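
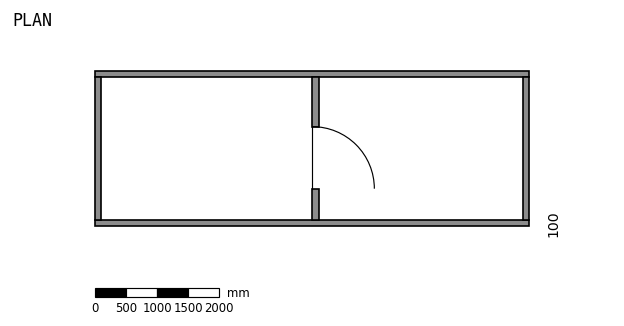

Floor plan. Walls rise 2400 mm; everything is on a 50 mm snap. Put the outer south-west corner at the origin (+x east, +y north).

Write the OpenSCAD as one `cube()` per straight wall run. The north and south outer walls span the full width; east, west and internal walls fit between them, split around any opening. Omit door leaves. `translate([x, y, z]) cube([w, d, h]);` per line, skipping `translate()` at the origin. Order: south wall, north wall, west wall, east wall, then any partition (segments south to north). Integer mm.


cube([7000, 100, 2400]);
translate([0, 2400, 0]) cube([7000, 100, 2400]);
translate([0, 100, 0]) cube([100, 2300, 2400]);
translate([6900, 100, 0]) cube([100, 2300, 2400]);
translate([3500, 100, 0]) cube([100, 500, 2400]);
translate([3500, 1600, 0]) cube([100, 800, 2400]);


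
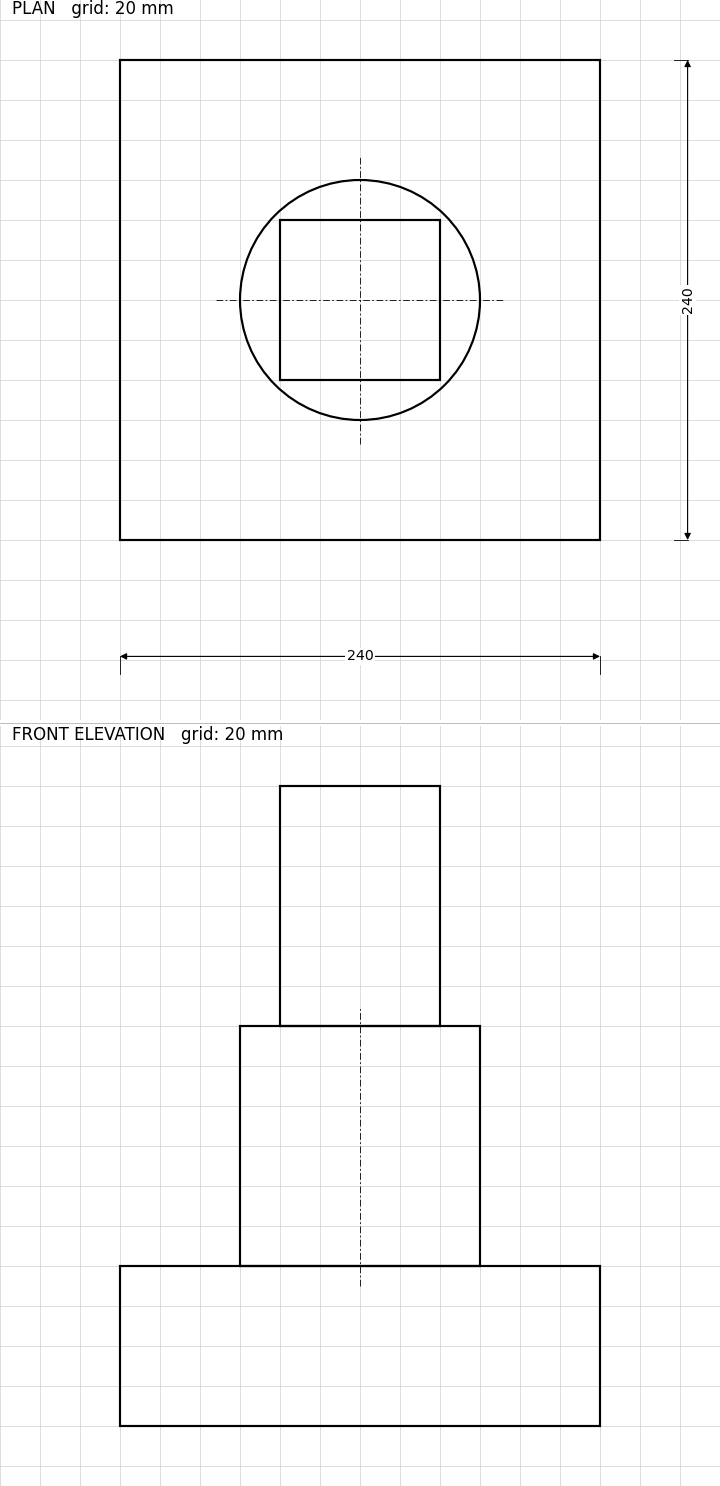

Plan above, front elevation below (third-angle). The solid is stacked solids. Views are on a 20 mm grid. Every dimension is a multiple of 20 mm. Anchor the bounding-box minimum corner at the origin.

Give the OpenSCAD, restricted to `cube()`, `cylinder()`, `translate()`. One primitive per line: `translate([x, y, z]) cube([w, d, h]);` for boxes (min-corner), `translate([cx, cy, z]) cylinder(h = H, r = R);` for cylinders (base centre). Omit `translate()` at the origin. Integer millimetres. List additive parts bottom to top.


cube([240, 240, 80]);
translate([120, 120, 80]) cylinder(h = 120, r = 60);
translate([80, 80, 200]) cube([80, 80, 120]);


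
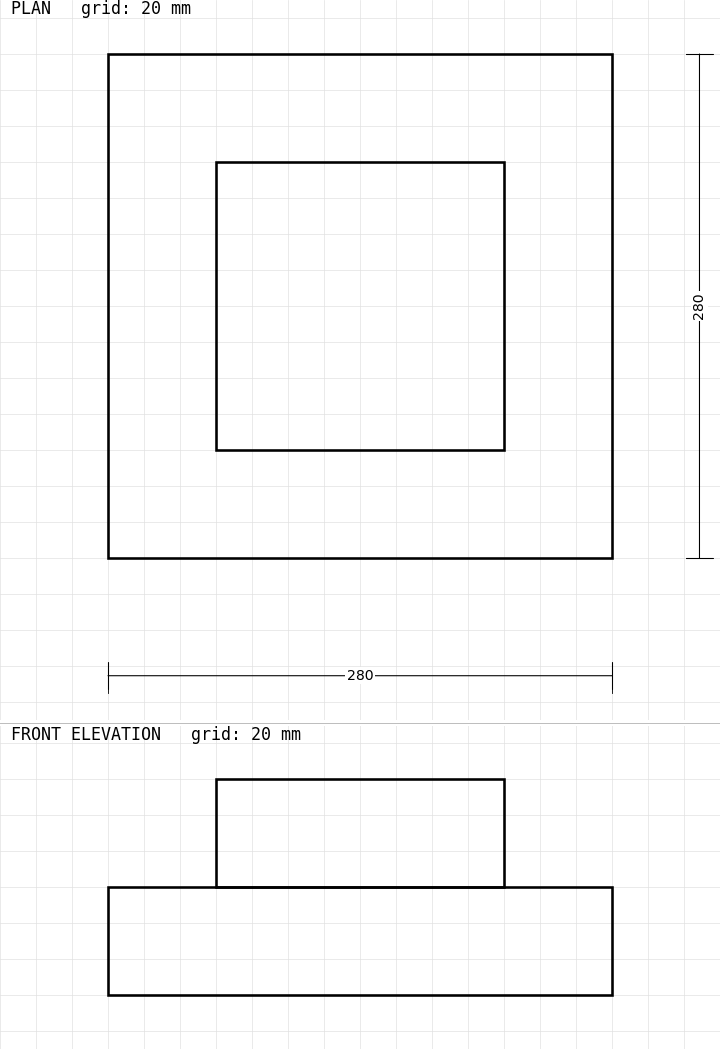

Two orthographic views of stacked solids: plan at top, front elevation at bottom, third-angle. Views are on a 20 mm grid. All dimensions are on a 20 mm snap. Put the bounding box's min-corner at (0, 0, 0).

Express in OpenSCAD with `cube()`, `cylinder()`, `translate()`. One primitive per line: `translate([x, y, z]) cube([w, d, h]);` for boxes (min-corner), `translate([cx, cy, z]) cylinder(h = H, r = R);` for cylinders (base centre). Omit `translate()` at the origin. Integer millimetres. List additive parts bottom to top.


cube([280, 280, 60]);
translate([60, 60, 60]) cube([160, 160, 60]);


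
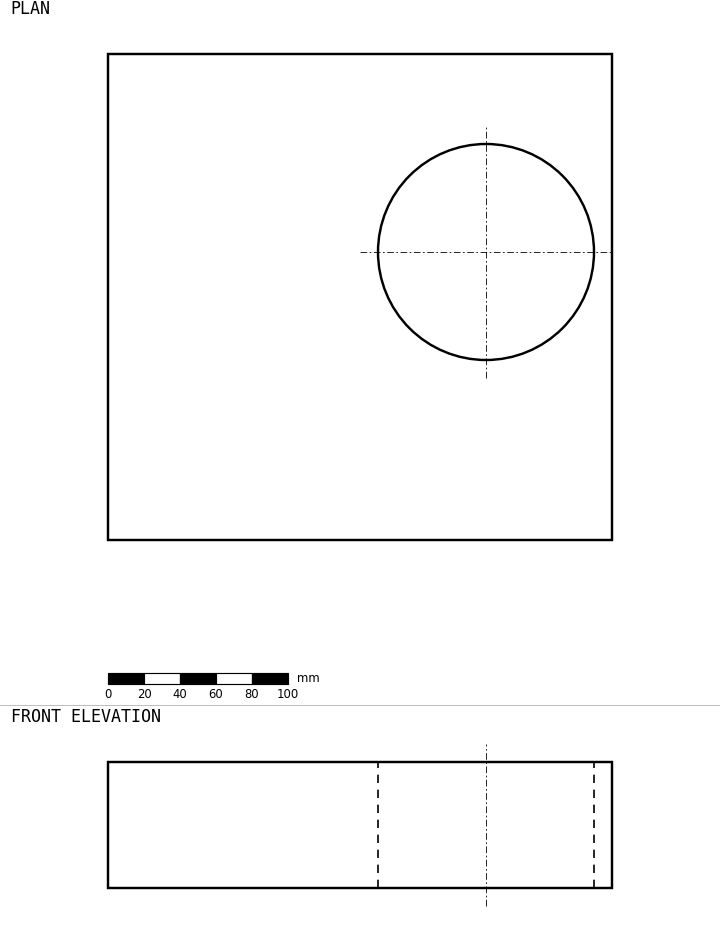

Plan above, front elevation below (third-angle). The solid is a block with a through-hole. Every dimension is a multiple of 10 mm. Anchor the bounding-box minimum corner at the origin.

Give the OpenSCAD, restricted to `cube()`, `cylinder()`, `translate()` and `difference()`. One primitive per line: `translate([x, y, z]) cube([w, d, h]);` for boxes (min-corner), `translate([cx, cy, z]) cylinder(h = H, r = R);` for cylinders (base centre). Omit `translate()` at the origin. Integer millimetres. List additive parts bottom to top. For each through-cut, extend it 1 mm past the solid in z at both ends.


difference() {
  cube([280, 270, 70]);
  translate([210, 160, -1]) cylinder(h = 72, r = 60);
}


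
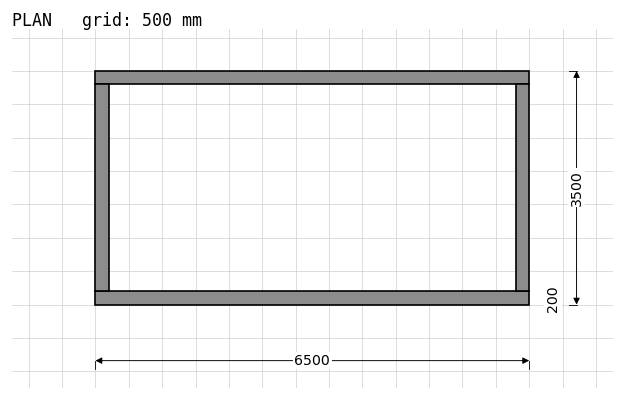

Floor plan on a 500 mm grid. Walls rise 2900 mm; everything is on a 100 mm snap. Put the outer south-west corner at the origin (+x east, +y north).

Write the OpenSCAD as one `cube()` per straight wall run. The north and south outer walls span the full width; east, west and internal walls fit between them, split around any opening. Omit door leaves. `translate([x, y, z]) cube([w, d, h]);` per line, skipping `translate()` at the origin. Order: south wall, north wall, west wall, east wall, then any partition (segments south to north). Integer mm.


cube([6500, 200, 2900]);
translate([0, 3300, 0]) cube([6500, 200, 2900]);
translate([0, 200, 0]) cube([200, 3100, 2900]);
translate([6300, 200, 0]) cube([200, 3100, 2900]);


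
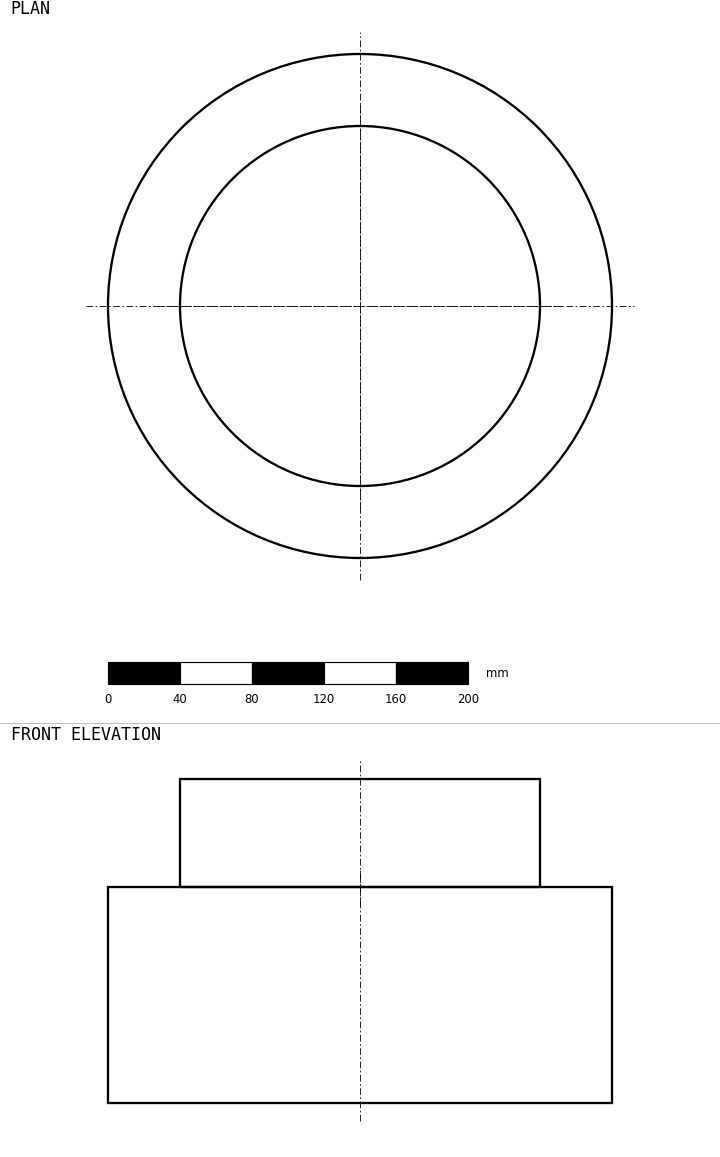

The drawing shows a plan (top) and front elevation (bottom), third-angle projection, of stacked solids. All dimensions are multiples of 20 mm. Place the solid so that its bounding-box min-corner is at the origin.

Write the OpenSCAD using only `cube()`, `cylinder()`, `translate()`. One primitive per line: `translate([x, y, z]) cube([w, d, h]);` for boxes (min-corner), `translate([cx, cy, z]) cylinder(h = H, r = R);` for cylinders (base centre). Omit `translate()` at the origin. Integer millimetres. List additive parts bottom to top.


translate([140, 140, 0]) cylinder(h = 120, r = 140);
translate([140, 140, 120]) cylinder(h = 60, r = 100);


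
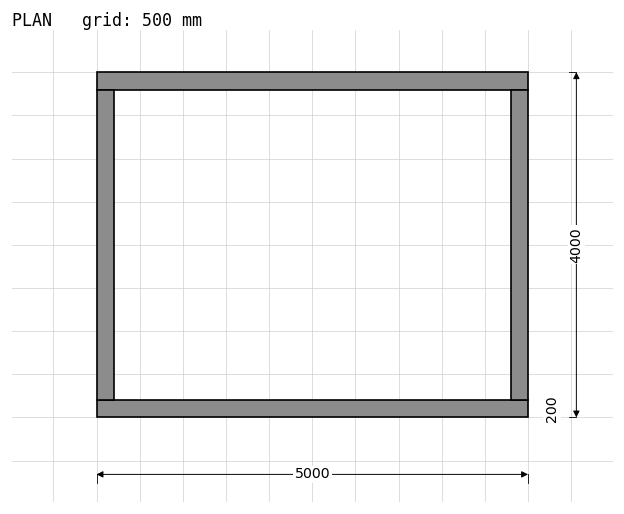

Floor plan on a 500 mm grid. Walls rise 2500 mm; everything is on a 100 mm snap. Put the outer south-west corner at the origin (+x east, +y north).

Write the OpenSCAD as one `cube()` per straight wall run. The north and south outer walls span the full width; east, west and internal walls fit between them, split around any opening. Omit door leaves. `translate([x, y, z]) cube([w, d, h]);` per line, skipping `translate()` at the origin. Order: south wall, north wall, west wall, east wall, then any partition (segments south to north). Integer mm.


cube([5000, 200, 2500]);
translate([0, 3800, 0]) cube([5000, 200, 2500]);
translate([0, 200, 0]) cube([200, 3600, 2500]);
translate([4800, 200, 0]) cube([200, 3600, 2500]);


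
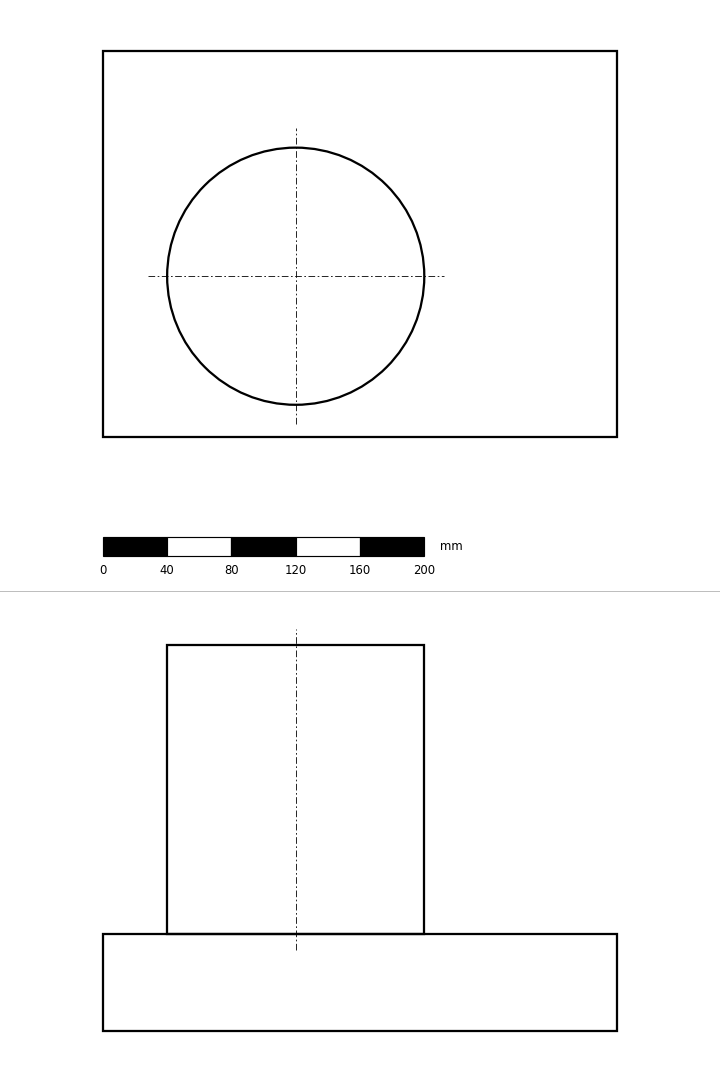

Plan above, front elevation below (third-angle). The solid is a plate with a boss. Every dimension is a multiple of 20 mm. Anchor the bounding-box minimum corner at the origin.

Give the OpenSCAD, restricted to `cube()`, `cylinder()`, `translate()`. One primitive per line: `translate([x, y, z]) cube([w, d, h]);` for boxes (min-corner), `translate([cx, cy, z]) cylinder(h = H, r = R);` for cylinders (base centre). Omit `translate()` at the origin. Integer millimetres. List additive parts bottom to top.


cube([320, 240, 60]);
translate([120, 100, 60]) cylinder(h = 180, r = 80);


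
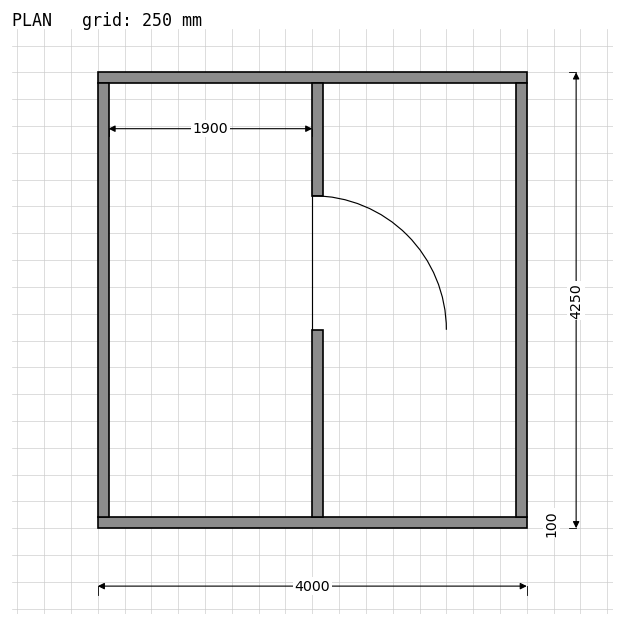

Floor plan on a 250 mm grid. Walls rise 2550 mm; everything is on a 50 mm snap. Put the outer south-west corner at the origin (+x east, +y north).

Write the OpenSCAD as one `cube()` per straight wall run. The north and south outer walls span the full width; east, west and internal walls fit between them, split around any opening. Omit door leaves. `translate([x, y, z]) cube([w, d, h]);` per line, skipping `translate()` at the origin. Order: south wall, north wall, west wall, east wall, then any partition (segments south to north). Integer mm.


cube([4000, 100, 2550]);
translate([0, 4150, 0]) cube([4000, 100, 2550]);
translate([0, 100, 0]) cube([100, 4050, 2550]);
translate([3900, 100, 0]) cube([100, 4050, 2550]);
translate([2000, 100, 0]) cube([100, 1750, 2550]);
translate([2000, 3100, 0]) cube([100, 1050, 2550]);


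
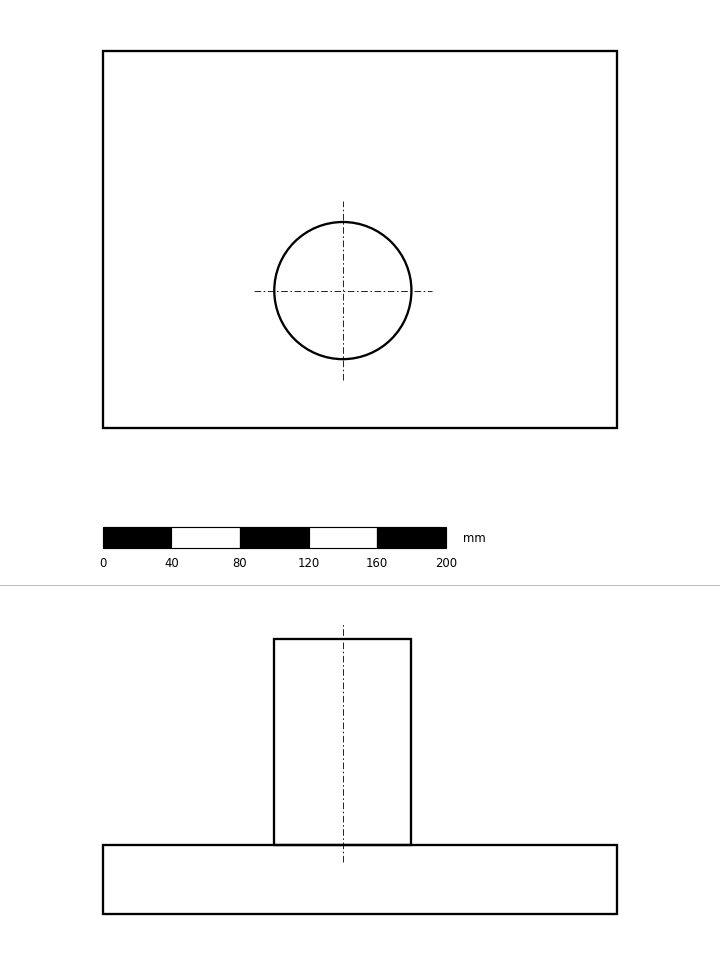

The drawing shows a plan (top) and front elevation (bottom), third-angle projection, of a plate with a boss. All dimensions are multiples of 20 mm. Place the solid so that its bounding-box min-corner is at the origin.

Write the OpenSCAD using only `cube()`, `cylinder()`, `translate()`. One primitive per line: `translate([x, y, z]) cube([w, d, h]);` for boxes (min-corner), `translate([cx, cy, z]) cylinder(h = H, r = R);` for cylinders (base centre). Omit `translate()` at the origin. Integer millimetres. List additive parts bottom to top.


cube([300, 220, 40]);
translate([140, 80, 40]) cylinder(h = 120, r = 40);


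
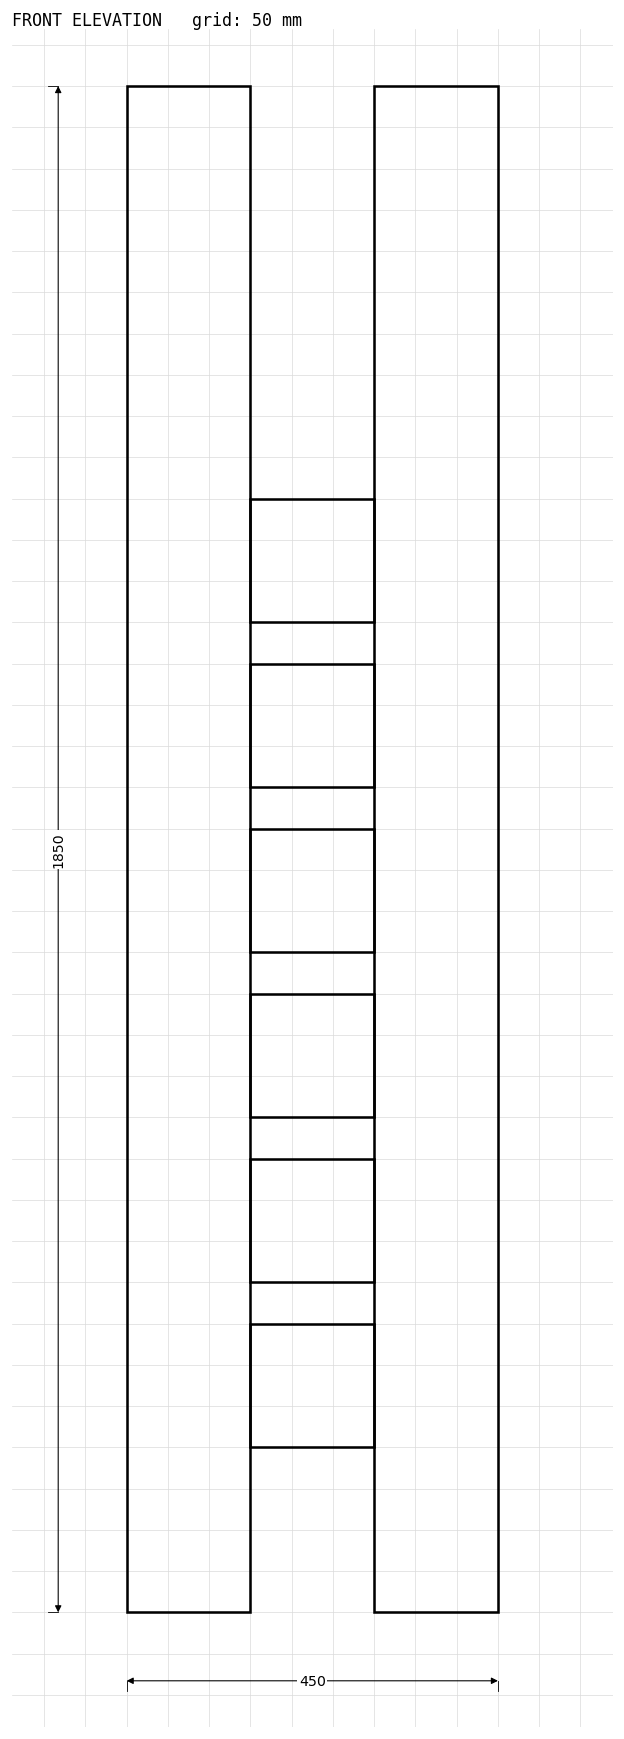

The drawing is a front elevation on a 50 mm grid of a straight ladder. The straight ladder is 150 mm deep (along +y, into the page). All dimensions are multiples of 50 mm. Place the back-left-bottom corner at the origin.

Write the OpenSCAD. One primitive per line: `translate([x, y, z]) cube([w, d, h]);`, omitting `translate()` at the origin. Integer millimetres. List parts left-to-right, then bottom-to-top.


cube([150, 150, 1850]);
translate([150, 0, 200]) cube([150, 150, 150]);
translate([150, 0, 400]) cube([150, 150, 150]);
translate([150, 0, 600]) cube([150, 150, 150]);
translate([150, 0, 800]) cube([150, 150, 150]);
translate([150, 0, 1000]) cube([150, 150, 150]);
translate([150, 0, 1200]) cube([150, 150, 150]);
translate([300, 0, 0]) cube([150, 150, 1850]);


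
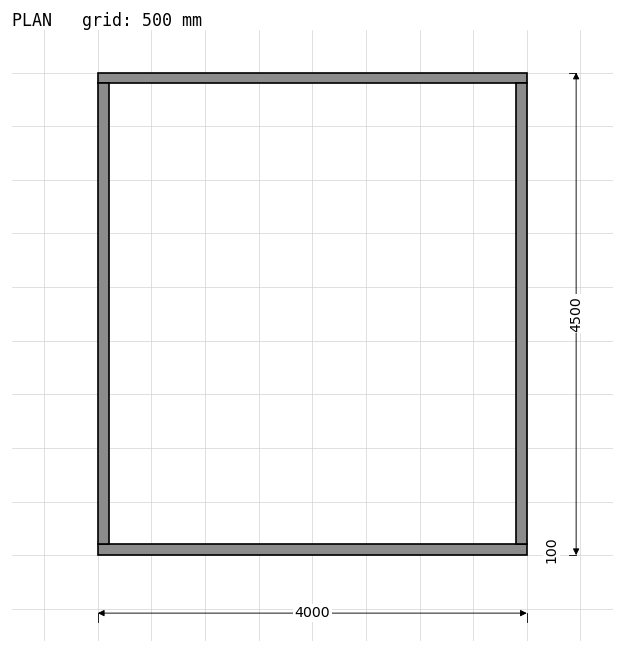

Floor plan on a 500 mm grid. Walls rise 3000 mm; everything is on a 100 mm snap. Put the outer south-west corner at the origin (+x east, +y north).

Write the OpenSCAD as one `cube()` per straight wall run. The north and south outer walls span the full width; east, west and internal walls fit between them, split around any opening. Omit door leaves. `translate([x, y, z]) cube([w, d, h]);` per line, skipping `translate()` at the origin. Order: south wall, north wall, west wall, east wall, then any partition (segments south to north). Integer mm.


cube([4000, 100, 3000]);
translate([0, 4400, 0]) cube([4000, 100, 3000]);
translate([0, 100, 0]) cube([100, 4300, 3000]);
translate([3900, 100, 0]) cube([100, 4300, 3000]);


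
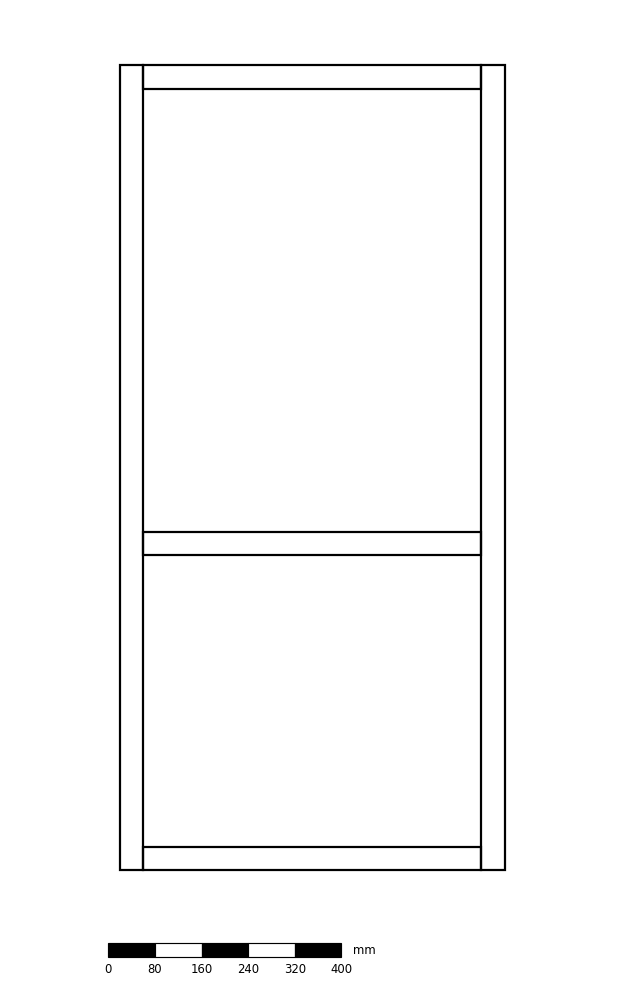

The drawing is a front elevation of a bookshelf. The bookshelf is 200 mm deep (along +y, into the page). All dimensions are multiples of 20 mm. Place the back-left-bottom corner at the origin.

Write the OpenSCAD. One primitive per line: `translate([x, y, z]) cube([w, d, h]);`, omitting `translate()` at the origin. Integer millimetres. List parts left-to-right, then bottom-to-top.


cube([40, 200, 1380]);
translate([40, 0, 0]) cube([580, 200, 40]);
translate([40, 0, 540]) cube([580, 200, 40]);
translate([40, 0, 1340]) cube([580, 200, 40]);
translate([620, 0, 0]) cube([40, 200, 1380]);


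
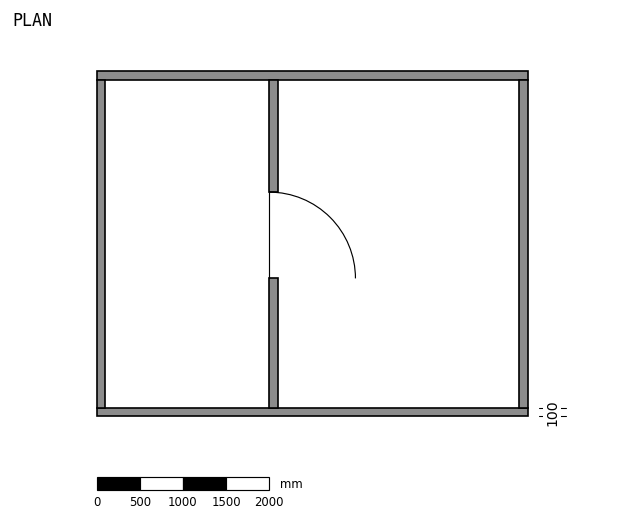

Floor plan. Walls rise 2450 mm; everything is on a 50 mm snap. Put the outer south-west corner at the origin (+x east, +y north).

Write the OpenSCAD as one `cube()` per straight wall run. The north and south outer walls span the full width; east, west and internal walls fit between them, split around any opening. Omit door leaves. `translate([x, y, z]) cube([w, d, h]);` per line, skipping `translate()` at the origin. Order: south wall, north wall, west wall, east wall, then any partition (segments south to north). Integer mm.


cube([5000, 100, 2450]);
translate([0, 3900, 0]) cube([5000, 100, 2450]);
translate([0, 100, 0]) cube([100, 3800, 2450]);
translate([4900, 100, 0]) cube([100, 3800, 2450]);
translate([2000, 100, 0]) cube([100, 1500, 2450]);
translate([2000, 2600, 0]) cube([100, 1300, 2450]);


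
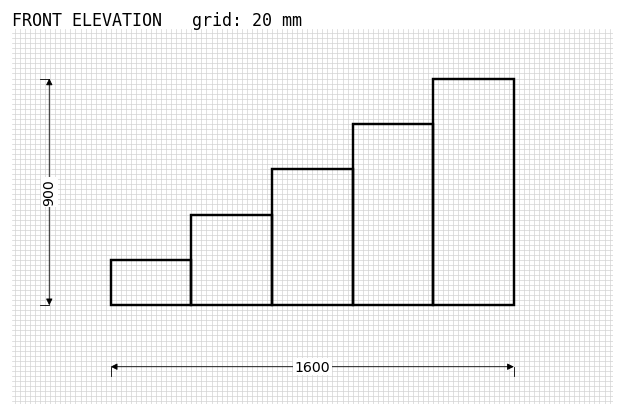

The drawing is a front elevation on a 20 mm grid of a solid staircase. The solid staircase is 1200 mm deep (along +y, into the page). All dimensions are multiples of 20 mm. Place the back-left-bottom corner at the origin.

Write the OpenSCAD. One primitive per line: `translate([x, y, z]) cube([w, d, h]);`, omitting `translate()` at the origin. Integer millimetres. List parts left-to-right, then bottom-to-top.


cube([320, 1200, 180]);
translate([320, 0, 0]) cube([320, 1200, 360]);
translate([640, 0, 0]) cube([320, 1200, 540]);
translate([960, 0, 0]) cube([320, 1200, 720]);
translate([1280, 0, 0]) cube([320, 1200, 900]);


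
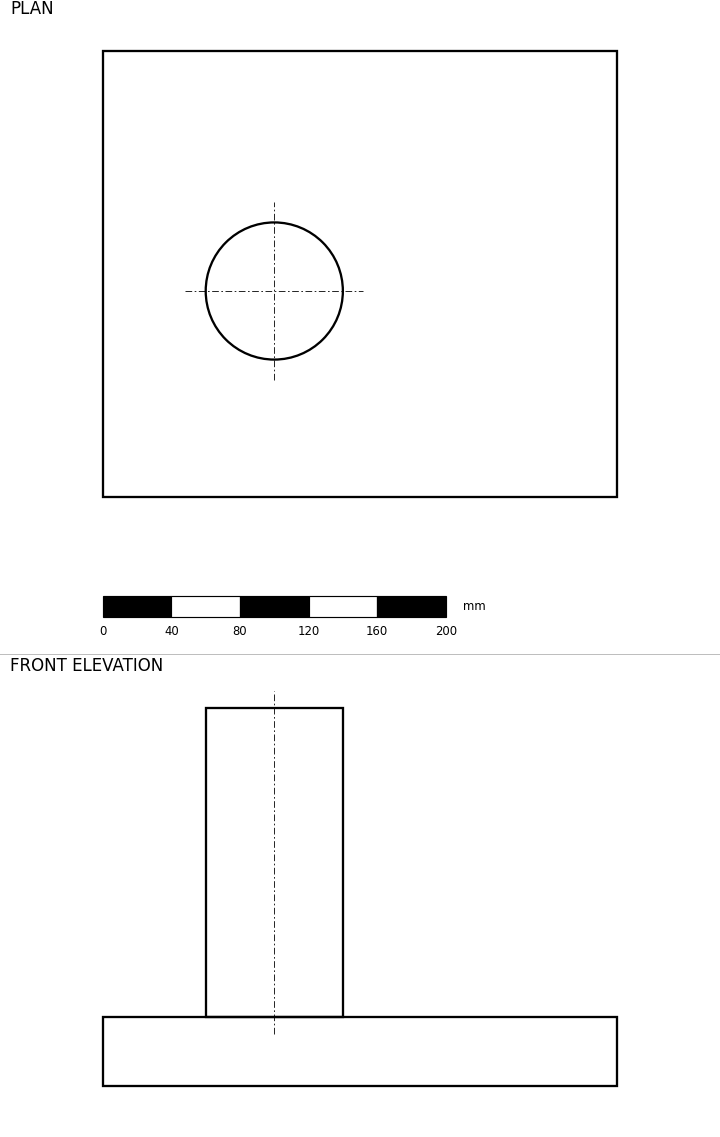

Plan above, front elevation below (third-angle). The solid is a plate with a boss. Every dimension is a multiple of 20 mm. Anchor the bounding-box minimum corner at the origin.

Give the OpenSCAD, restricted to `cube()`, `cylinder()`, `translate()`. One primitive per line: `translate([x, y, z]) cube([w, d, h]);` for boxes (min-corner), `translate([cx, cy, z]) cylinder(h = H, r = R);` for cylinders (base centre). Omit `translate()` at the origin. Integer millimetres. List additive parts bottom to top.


cube([300, 260, 40]);
translate([100, 120, 40]) cylinder(h = 180, r = 40);


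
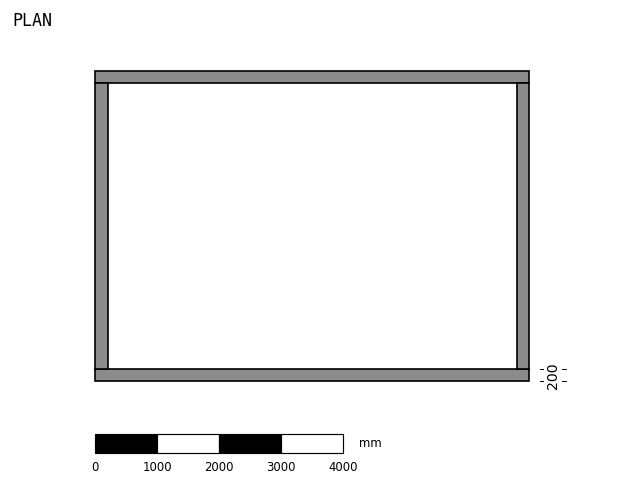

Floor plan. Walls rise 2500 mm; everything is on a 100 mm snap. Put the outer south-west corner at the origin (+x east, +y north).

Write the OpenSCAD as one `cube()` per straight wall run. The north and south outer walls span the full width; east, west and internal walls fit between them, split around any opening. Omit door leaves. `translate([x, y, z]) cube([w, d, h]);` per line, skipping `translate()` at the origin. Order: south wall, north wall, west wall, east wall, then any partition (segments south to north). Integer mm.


cube([7000, 200, 2500]);
translate([0, 4800, 0]) cube([7000, 200, 2500]);
translate([0, 200, 0]) cube([200, 4600, 2500]);
translate([6800, 200, 0]) cube([200, 4600, 2500]);


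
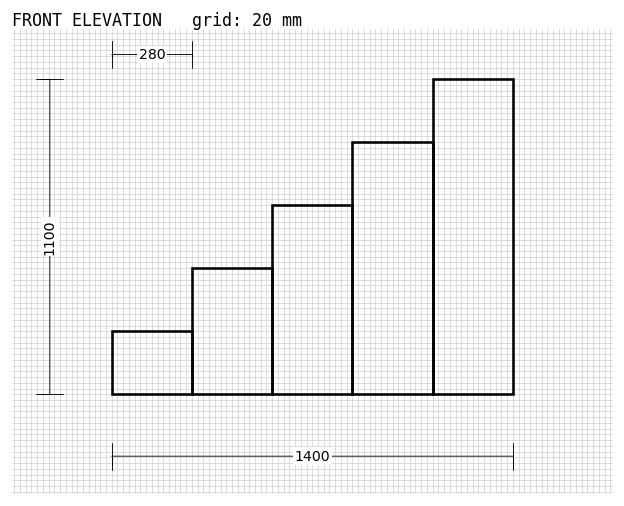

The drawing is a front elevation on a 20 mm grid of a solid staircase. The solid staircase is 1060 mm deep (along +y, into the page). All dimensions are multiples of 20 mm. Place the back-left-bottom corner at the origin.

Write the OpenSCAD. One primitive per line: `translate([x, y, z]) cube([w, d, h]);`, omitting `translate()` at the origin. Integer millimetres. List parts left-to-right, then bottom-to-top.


cube([280, 1060, 220]);
translate([280, 0, 0]) cube([280, 1060, 440]);
translate([560, 0, 0]) cube([280, 1060, 660]);
translate([840, 0, 0]) cube([280, 1060, 880]);
translate([1120, 0, 0]) cube([280, 1060, 1100]);


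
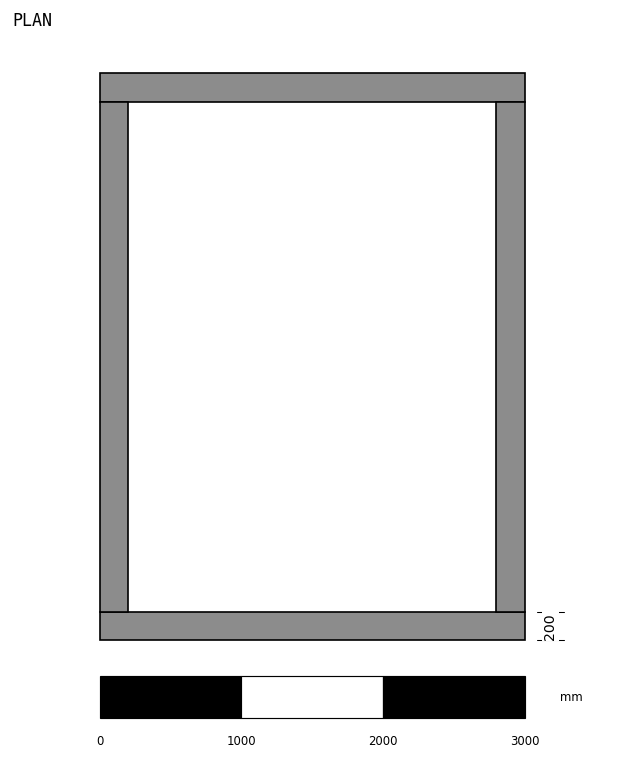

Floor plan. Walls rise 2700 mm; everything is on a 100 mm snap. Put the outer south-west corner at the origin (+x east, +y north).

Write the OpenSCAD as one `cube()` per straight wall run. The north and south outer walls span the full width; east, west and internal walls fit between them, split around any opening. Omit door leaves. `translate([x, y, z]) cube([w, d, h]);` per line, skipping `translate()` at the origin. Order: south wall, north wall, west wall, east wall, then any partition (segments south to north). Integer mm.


cube([3000, 200, 2700]);
translate([0, 3800, 0]) cube([3000, 200, 2700]);
translate([0, 200, 0]) cube([200, 3600, 2700]);
translate([2800, 200, 0]) cube([200, 3600, 2700]);


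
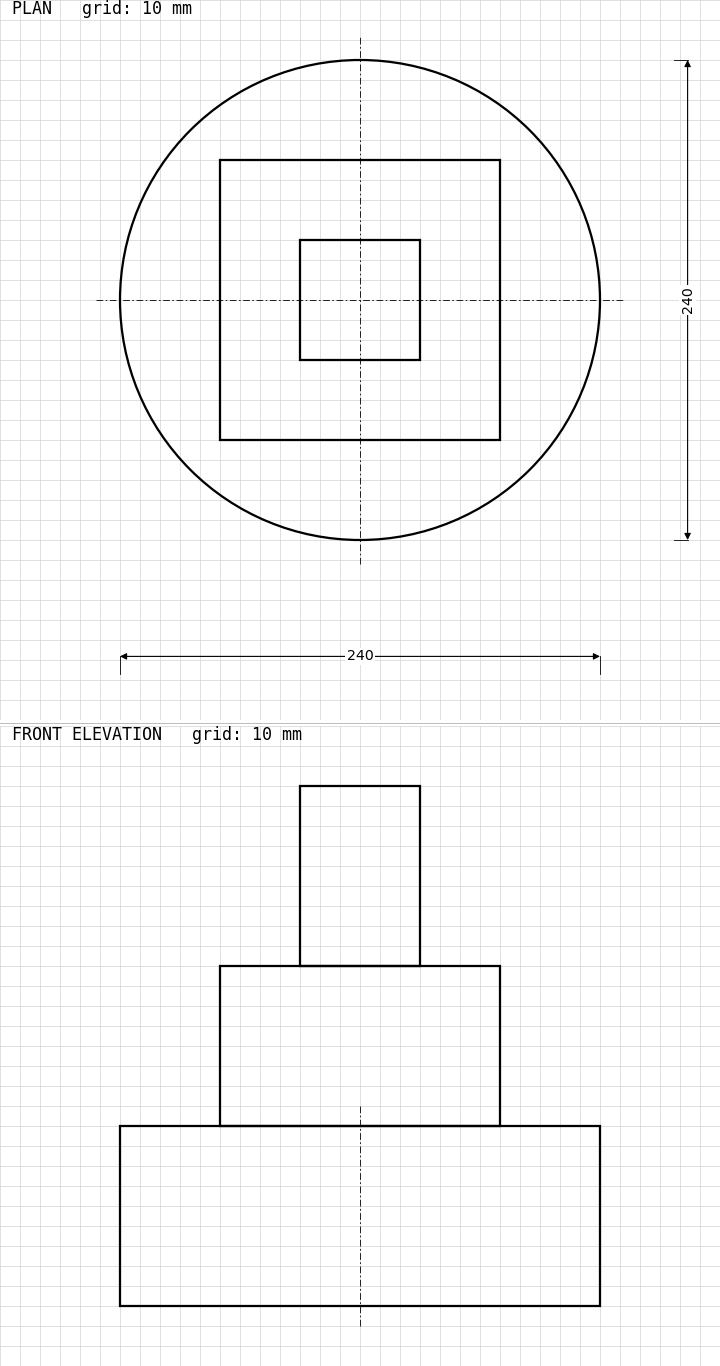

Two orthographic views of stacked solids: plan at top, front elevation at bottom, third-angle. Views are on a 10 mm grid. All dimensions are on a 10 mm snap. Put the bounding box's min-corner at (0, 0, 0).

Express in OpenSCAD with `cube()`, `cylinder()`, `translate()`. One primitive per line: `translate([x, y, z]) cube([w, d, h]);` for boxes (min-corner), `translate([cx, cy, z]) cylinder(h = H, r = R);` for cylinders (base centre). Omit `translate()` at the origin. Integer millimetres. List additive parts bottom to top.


translate([120, 120, 0]) cylinder(h = 90, r = 120);
translate([50, 50, 90]) cube([140, 140, 80]);
translate([90, 90, 170]) cube([60, 60, 90]);


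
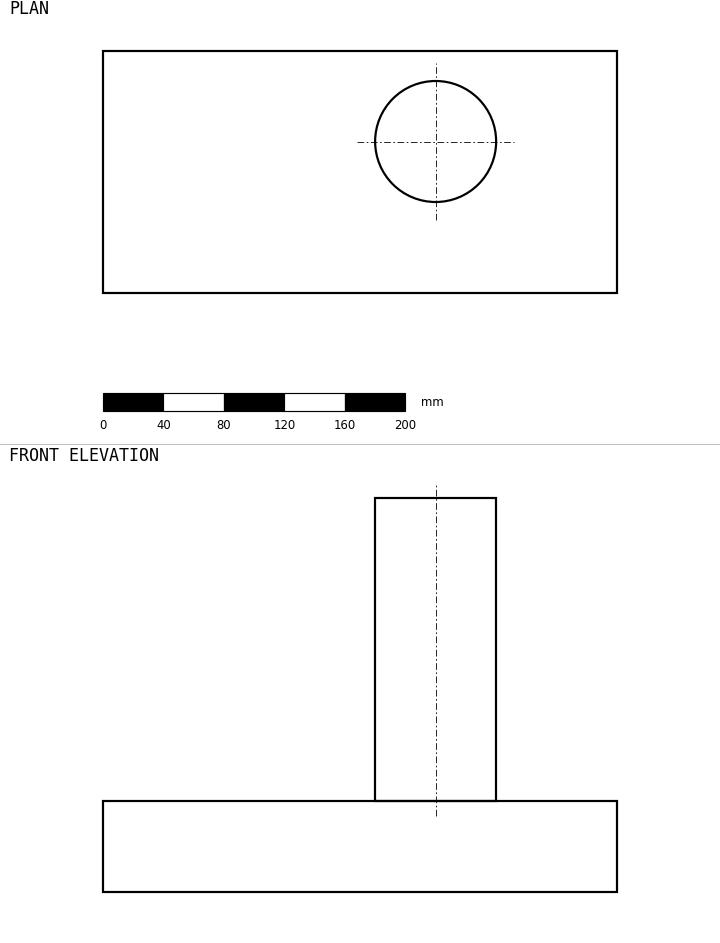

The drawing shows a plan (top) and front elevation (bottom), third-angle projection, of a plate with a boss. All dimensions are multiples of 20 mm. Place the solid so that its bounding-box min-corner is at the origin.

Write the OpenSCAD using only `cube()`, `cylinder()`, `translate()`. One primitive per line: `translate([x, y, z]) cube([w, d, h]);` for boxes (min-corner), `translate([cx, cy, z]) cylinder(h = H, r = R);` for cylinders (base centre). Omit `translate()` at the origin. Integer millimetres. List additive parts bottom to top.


cube([340, 160, 60]);
translate([220, 100, 60]) cylinder(h = 200, r = 40);


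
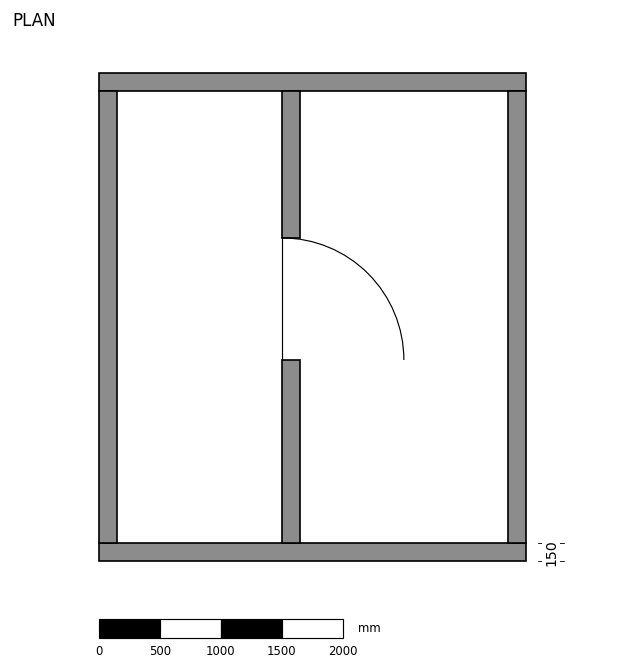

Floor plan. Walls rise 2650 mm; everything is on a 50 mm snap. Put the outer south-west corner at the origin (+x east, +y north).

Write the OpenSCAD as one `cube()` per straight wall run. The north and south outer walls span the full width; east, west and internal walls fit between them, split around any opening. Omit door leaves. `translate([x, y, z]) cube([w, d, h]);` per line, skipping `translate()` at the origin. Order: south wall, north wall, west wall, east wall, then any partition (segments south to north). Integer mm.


cube([3500, 150, 2650]);
translate([0, 3850, 0]) cube([3500, 150, 2650]);
translate([0, 150, 0]) cube([150, 3700, 2650]);
translate([3350, 150, 0]) cube([150, 3700, 2650]);
translate([1500, 150, 0]) cube([150, 1500, 2650]);
translate([1500, 2650, 0]) cube([150, 1200, 2650]);


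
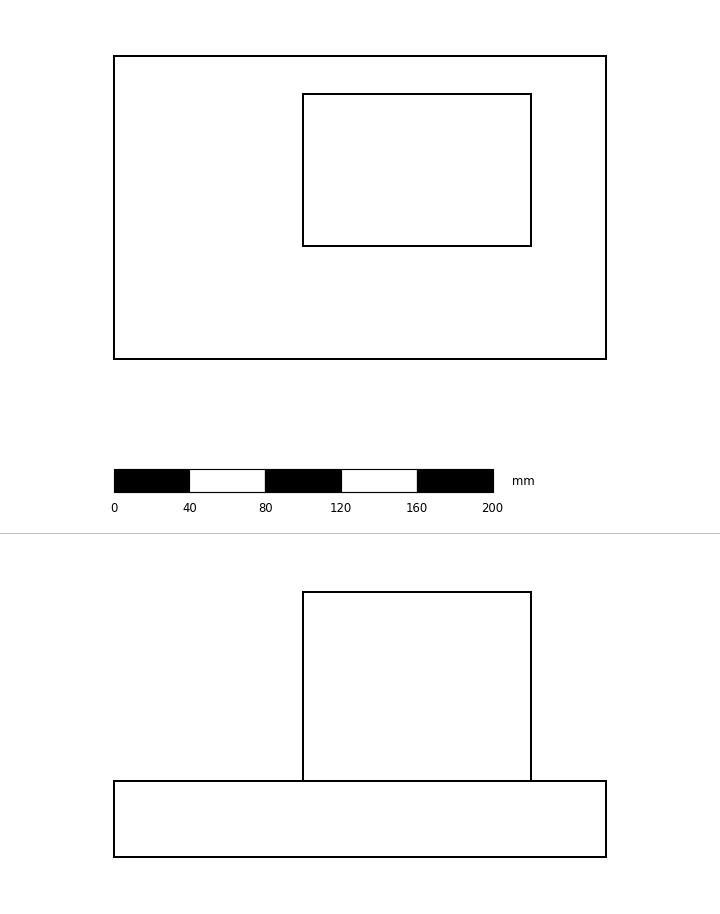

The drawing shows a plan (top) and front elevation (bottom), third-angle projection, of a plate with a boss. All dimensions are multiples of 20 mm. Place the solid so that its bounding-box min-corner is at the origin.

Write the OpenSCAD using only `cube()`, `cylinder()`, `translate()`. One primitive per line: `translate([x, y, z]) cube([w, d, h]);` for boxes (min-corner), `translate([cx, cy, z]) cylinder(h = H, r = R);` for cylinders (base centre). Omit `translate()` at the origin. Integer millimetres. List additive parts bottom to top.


cube([260, 160, 40]);
translate([100, 60, 40]) cube([120, 80, 100]);


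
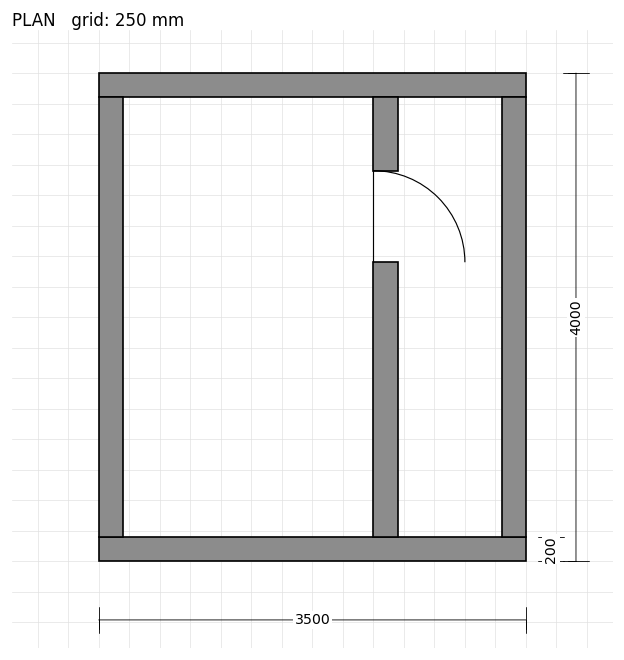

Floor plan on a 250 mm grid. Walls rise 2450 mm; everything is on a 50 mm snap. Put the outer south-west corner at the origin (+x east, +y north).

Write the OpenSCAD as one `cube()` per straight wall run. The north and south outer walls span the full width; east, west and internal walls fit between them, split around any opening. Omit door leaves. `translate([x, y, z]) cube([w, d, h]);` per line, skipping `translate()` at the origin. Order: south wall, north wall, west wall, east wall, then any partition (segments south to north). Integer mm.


cube([3500, 200, 2450]);
translate([0, 3800, 0]) cube([3500, 200, 2450]);
translate([0, 200, 0]) cube([200, 3600, 2450]);
translate([3300, 200, 0]) cube([200, 3600, 2450]);
translate([2250, 200, 0]) cube([200, 2250, 2450]);
translate([2250, 3200, 0]) cube([200, 600, 2450]);


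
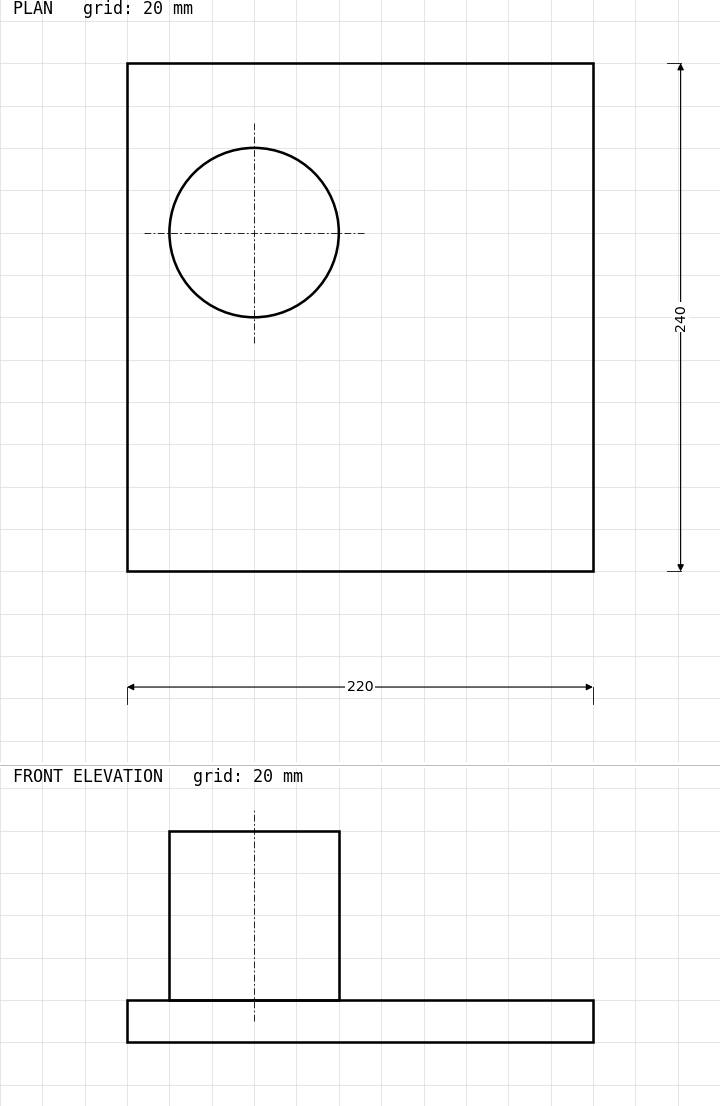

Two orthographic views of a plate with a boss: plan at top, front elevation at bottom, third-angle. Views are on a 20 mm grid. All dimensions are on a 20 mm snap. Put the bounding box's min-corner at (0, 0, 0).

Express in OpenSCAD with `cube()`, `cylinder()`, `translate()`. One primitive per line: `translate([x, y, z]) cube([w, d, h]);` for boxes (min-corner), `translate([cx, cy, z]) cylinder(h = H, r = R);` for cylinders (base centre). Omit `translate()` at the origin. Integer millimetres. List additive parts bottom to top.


cube([220, 240, 20]);
translate([60, 160, 20]) cylinder(h = 80, r = 40);


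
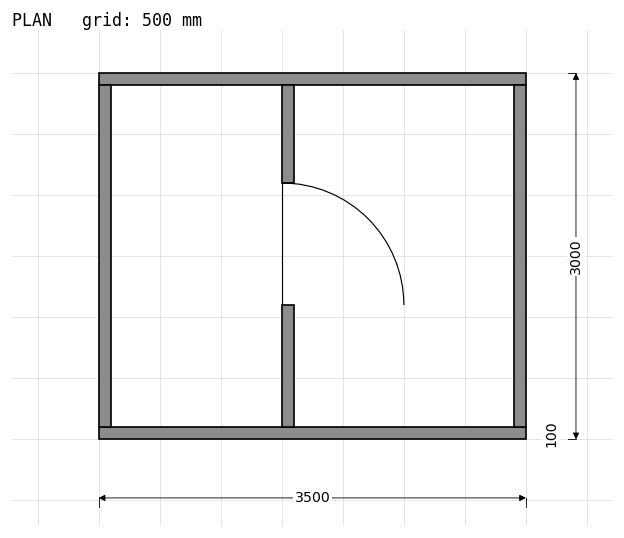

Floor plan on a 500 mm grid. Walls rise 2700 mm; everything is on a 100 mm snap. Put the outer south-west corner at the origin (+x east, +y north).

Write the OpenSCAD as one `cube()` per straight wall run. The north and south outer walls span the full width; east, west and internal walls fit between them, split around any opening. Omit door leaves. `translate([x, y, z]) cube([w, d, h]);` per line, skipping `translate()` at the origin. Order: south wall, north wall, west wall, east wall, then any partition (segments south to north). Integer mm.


cube([3500, 100, 2700]);
translate([0, 2900, 0]) cube([3500, 100, 2700]);
translate([0, 100, 0]) cube([100, 2800, 2700]);
translate([3400, 100, 0]) cube([100, 2800, 2700]);
translate([1500, 100, 0]) cube([100, 1000, 2700]);
translate([1500, 2100, 0]) cube([100, 800, 2700]);


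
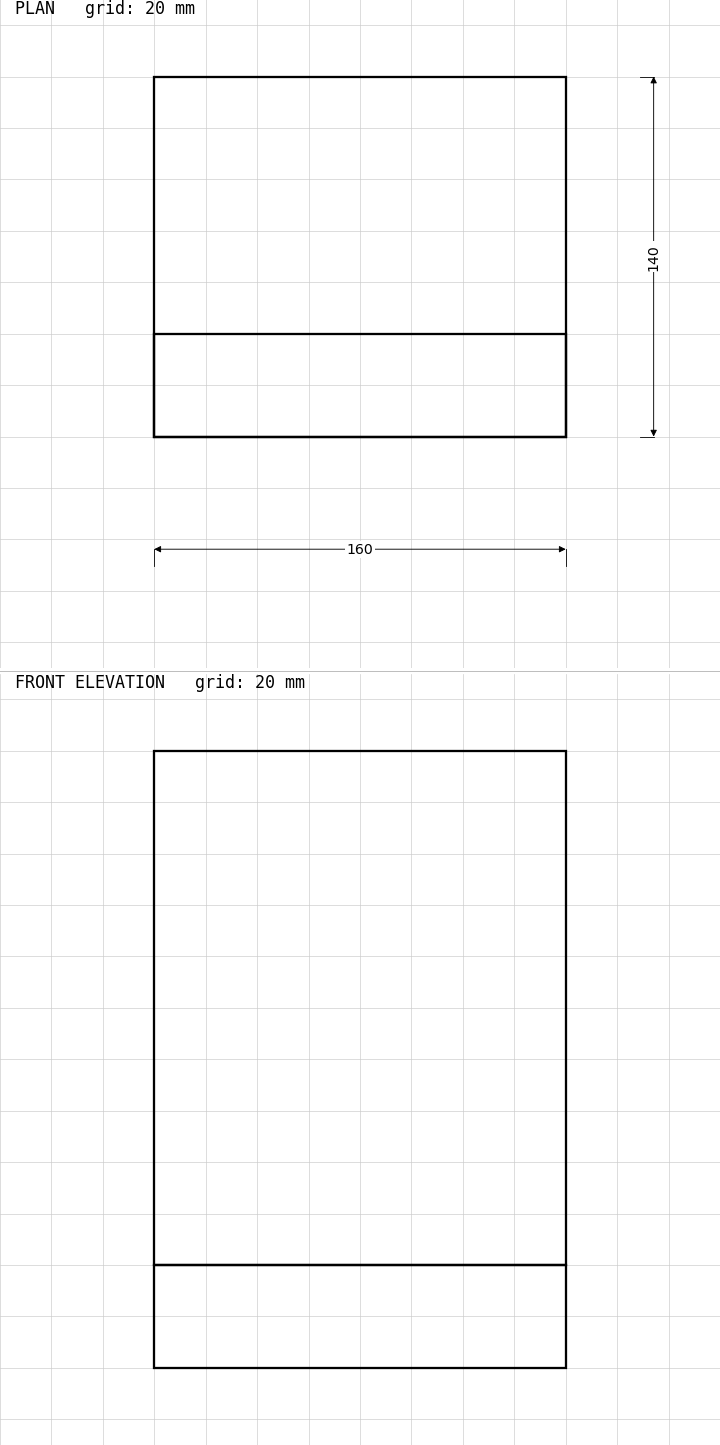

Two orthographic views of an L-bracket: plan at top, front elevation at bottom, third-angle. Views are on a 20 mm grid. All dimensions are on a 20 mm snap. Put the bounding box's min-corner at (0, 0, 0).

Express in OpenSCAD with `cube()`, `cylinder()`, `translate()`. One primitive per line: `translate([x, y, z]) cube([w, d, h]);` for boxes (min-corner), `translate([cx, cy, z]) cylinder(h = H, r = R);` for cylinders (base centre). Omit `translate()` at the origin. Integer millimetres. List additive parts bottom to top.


cube([160, 140, 40]);
translate([0, 0, 40]) cube([160, 40, 200]);


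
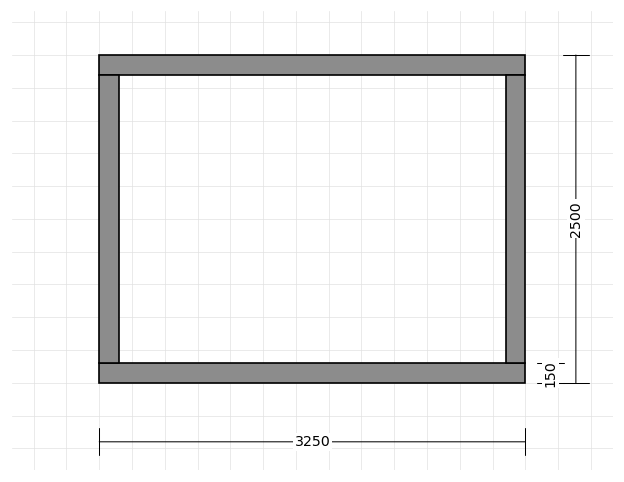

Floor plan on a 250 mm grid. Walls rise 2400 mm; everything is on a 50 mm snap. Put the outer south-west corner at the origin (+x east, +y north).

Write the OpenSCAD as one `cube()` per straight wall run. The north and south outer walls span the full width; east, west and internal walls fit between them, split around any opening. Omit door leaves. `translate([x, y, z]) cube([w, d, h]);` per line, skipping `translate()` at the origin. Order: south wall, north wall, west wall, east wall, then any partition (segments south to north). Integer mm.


cube([3250, 150, 2400]);
translate([0, 2350, 0]) cube([3250, 150, 2400]);
translate([0, 150, 0]) cube([150, 2200, 2400]);
translate([3100, 150, 0]) cube([150, 2200, 2400]);


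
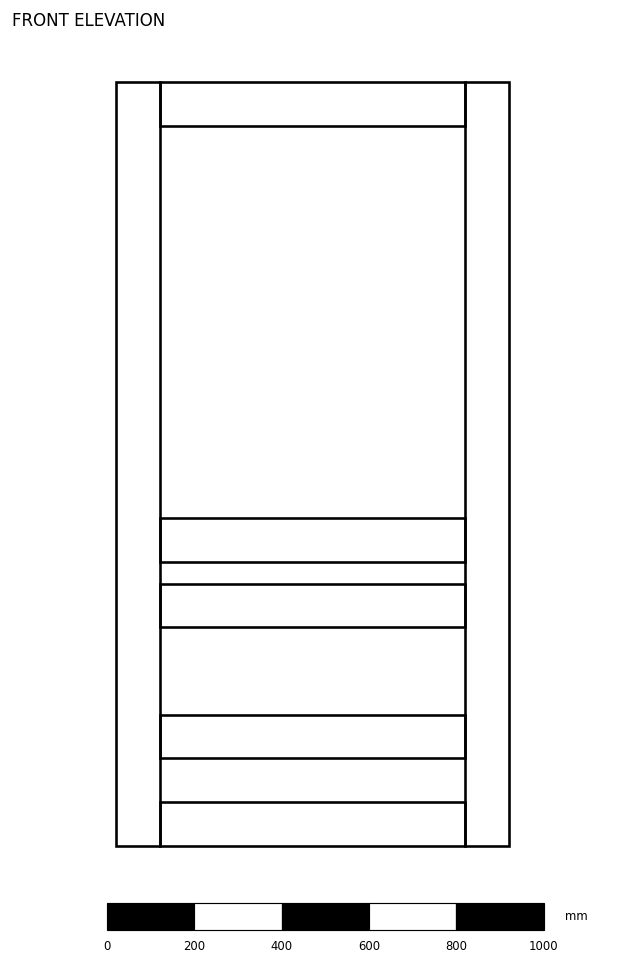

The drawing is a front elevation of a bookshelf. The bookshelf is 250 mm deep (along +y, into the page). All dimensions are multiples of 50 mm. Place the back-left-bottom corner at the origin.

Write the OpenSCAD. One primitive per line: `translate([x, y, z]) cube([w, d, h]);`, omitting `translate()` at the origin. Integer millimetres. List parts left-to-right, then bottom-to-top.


cube([100, 250, 1750]);
translate([100, 0, 0]) cube([700, 250, 100]);
translate([100, 0, 200]) cube([700, 250, 100]);
translate([100, 0, 500]) cube([700, 250, 100]);
translate([100, 0, 650]) cube([700, 250, 100]);
translate([100, 0, 1650]) cube([700, 250, 100]);
translate([800, 0, 0]) cube([100, 250, 1750]);


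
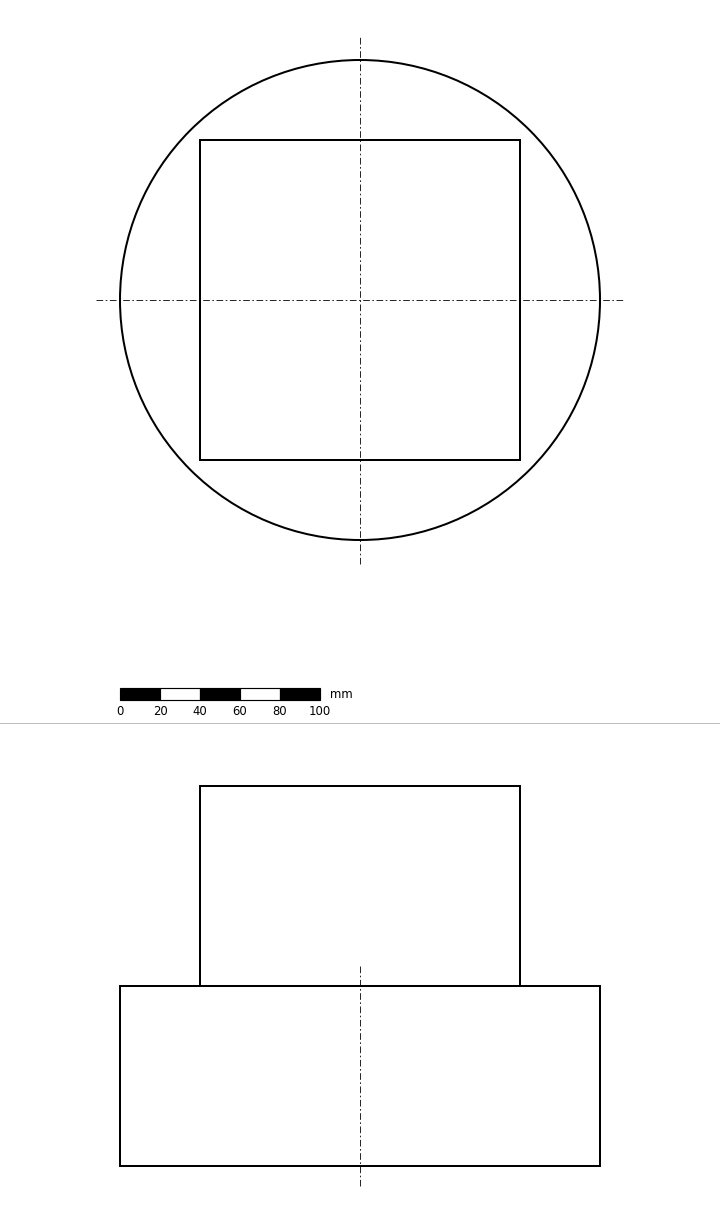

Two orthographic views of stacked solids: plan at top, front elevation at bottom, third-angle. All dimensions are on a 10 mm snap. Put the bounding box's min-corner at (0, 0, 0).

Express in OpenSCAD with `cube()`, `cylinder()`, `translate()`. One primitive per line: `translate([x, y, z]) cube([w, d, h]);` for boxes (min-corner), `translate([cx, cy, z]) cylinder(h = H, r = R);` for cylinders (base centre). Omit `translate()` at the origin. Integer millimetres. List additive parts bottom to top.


translate([120, 120, 0]) cylinder(h = 90, r = 120);
translate([40, 40, 90]) cube([160, 160, 100]);


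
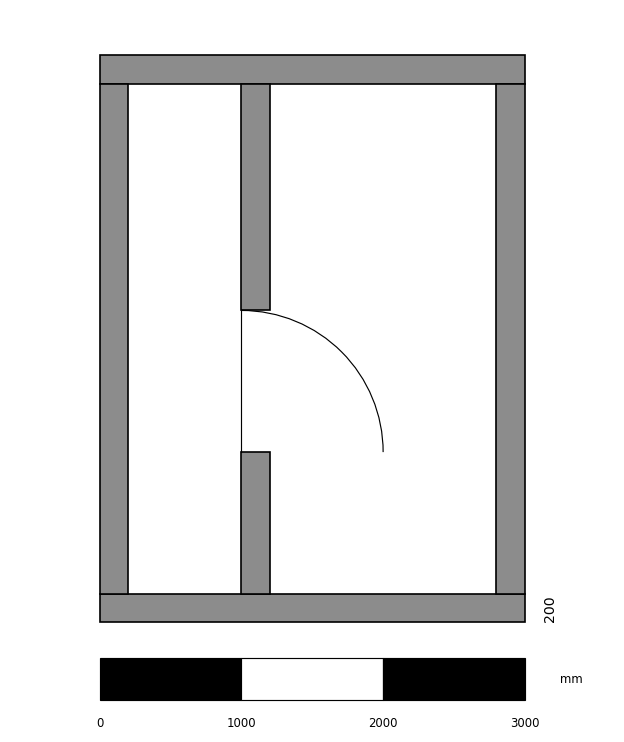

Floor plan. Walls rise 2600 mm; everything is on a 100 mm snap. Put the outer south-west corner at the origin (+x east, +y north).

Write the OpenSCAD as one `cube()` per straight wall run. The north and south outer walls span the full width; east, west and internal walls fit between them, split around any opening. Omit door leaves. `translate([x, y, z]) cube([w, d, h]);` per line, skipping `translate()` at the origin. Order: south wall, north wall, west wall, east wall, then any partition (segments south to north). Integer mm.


cube([3000, 200, 2600]);
translate([0, 3800, 0]) cube([3000, 200, 2600]);
translate([0, 200, 0]) cube([200, 3600, 2600]);
translate([2800, 200, 0]) cube([200, 3600, 2600]);
translate([1000, 200, 0]) cube([200, 1000, 2600]);
translate([1000, 2200, 0]) cube([200, 1600, 2600]);


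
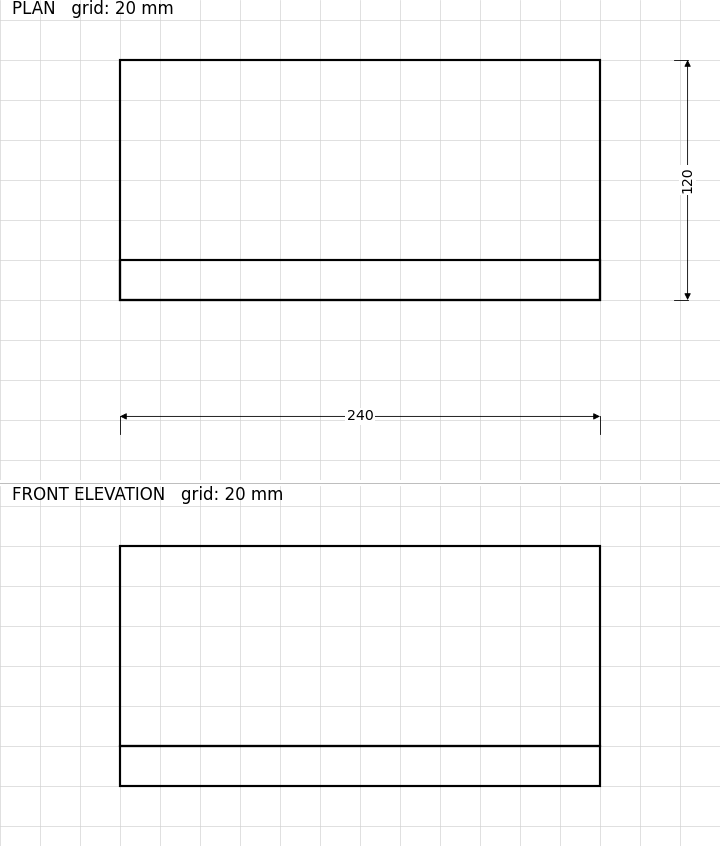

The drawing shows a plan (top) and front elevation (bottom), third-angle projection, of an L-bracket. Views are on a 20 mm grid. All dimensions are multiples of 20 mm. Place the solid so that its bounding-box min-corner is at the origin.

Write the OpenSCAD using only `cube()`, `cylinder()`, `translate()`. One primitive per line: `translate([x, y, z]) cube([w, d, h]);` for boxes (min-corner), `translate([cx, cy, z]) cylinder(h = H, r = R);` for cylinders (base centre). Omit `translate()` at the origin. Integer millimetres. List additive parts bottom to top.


cube([240, 120, 20]);
translate([0, 0, 20]) cube([240, 20, 100]);


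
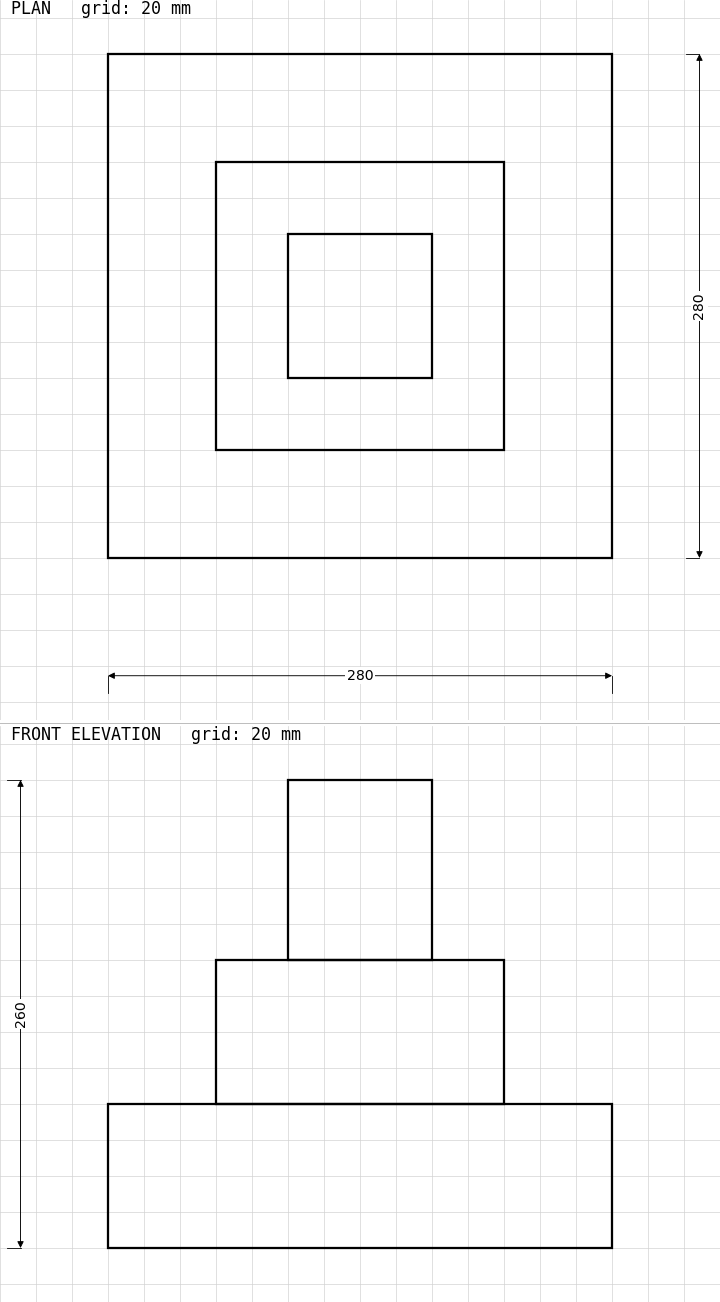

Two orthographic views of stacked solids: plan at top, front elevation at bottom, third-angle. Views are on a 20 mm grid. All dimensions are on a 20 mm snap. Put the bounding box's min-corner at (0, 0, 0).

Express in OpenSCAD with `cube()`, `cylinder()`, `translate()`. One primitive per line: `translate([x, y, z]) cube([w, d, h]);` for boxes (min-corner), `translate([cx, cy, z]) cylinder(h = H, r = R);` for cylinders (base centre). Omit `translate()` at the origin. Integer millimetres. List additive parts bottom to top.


cube([280, 280, 80]);
translate([60, 60, 80]) cube([160, 160, 80]);
translate([100, 100, 160]) cube([80, 80, 100]);


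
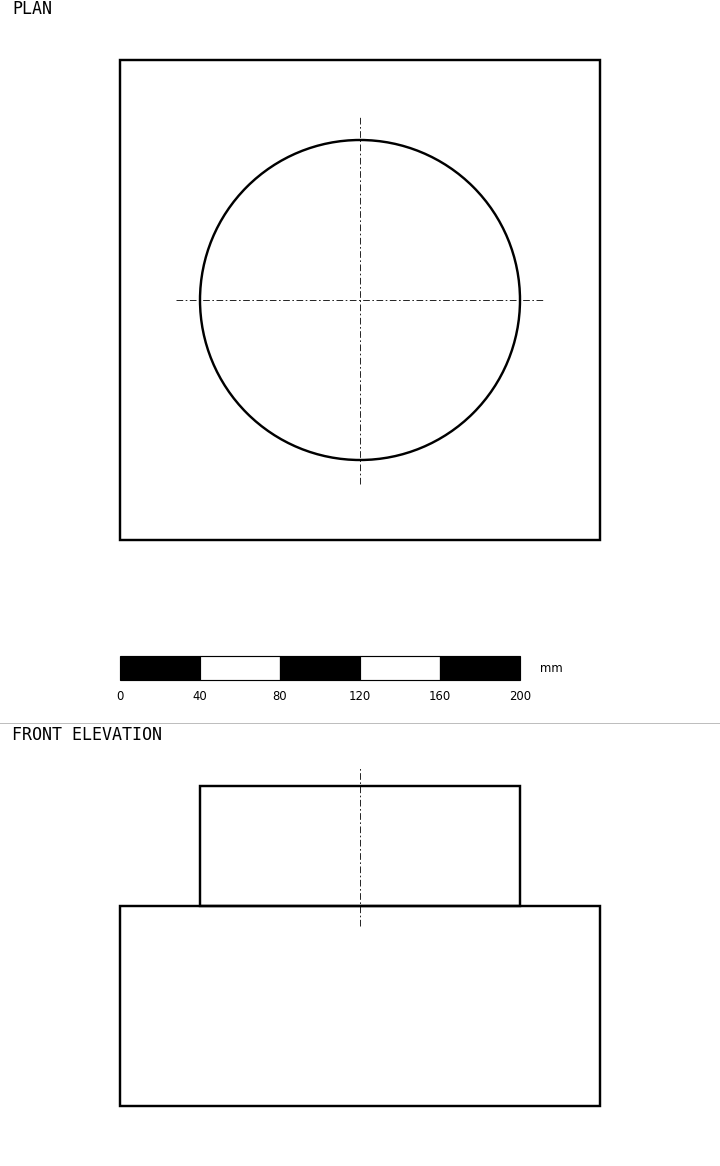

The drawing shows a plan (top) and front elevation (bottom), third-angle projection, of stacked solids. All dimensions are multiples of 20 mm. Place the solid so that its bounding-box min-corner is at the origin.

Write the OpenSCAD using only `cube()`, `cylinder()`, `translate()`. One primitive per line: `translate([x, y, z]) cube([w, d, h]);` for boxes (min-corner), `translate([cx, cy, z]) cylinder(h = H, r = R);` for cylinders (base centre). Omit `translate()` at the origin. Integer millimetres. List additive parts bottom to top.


cube([240, 240, 100]);
translate([120, 120, 100]) cylinder(h = 60, r = 80);


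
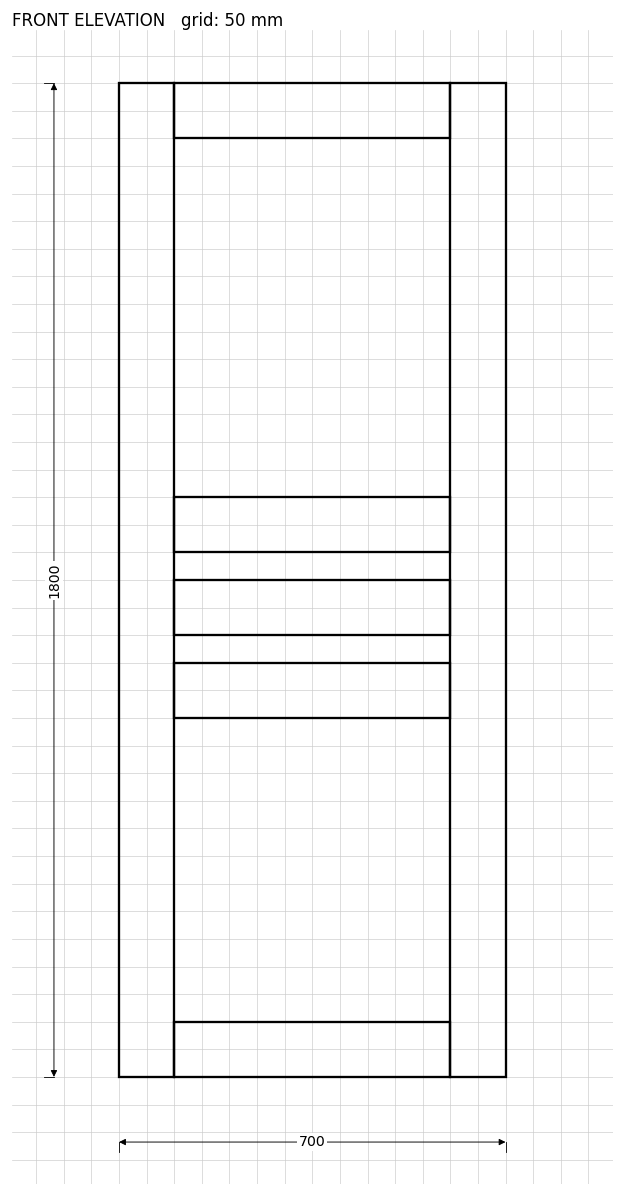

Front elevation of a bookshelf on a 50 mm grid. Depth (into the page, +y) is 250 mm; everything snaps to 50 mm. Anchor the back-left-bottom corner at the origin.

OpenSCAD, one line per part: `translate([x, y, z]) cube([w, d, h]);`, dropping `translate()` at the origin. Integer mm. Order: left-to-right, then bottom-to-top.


cube([100, 250, 1800]);
translate([100, 0, 0]) cube([500, 250, 100]);
translate([100, 0, 650]) cube([500, 250, 100]);
translate([100, 0, 800]) cube([500, 250, 100]);
translate([100, 0, 950]) cube([500, 250, 100]);
translate([100, 0, 1700]) cube([500, 250, 100]);
translate([600, 0, 0]) cube([100, 250, 1800]);


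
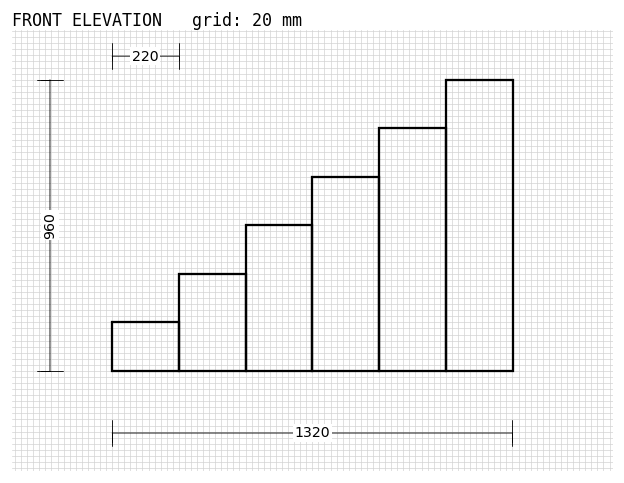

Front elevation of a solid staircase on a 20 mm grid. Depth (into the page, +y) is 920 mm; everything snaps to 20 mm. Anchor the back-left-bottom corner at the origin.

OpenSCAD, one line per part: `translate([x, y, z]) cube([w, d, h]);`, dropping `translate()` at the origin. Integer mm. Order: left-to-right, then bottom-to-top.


cube([220, 920, 160]);
translate([220, 0, 0]) cube([220, 920, 320]);
translate([440, 0, 0]) cube([220, 920, 480]);
translate([660, 0, 0]) cube([220, 920, 640]);
translate([880, 0, 0]) cube([220, 920, 800]);
translate([1100, 0, 0]) cube([220, 920, 960]);


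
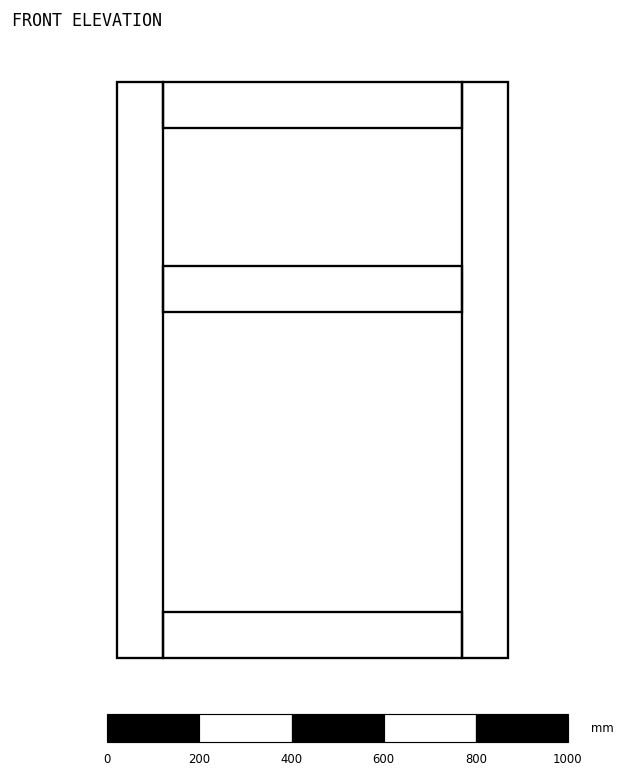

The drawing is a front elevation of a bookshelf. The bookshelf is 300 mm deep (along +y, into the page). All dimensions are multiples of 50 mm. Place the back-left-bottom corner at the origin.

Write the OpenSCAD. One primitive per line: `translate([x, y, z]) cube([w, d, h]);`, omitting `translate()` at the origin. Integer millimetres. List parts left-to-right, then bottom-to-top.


cube([100, 300, 1250]);
translate([100, 0, 0]) cube([650, 300, 100]);
translate([100, 0, 750]) cube([650, 300, 100]);
translate([100, 0, 1150]) cube([650, 300, 100]);
translate([750, 0, 0]) cube([100, 300, 1250]);
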